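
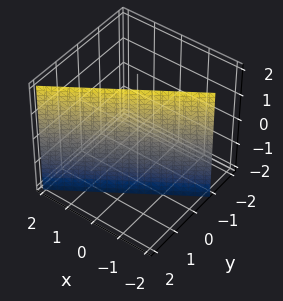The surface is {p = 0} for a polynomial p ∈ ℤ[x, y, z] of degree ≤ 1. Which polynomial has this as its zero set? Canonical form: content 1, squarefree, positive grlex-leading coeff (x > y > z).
1. deg p = 1. Every cross-section is a straight line — this is a plane.
2. Reading off the gridlines: no z-intercept at any integer in the box; it crosses the x-axis at the gridline x = -1.
3. Assembling these constraints gives the stated polynomial.

2*x - 3*y + 2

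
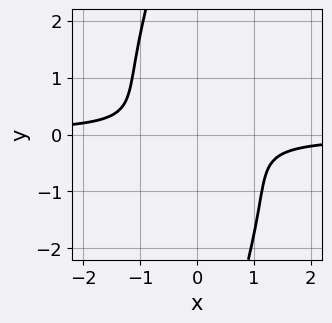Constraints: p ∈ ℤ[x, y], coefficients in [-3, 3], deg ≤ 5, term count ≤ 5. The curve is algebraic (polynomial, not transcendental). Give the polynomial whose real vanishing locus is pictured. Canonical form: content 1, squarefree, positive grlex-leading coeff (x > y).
3*x^3*y + x*y^3 + x^2 - 2*x*y + 2*y^2

First, the degree is 4 — a generic line meets the curve in up to 4 points.
Finally, the integer polynomial consistent with all of this is the stated p.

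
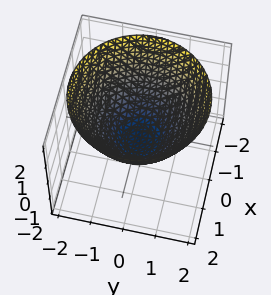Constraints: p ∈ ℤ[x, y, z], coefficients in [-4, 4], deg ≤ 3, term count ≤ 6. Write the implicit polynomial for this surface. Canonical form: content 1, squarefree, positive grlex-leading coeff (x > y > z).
2*x^2 + 2*y^2 - 3*z - 2

Degree: the shape is more complex than any degree-1 surface, so deg p = 2.
By symmetry, every cross-section ⟂ z is a circle, so x, y appear only via x² + y².
Observable constraints: the y-axis gridline crossings are at y ∈ {-1, 1}; a circular section at z = 0 has radius exactly 1; among the integer gridlines, it crosses the x-axis at x ∈ {-1, 1}.
Assembling these constraints gives the stated polynomial.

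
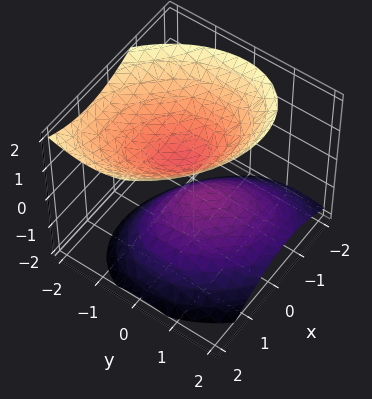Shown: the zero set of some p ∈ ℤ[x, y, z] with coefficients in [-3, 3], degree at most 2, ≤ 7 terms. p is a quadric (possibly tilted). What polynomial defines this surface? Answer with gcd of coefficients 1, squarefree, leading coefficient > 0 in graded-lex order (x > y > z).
3*x^2 + 2*x*y + 3*y^2 + 2*y*z - 3*z^2 + 1

The picture has 2 separate pieces. They look like related sheets of one shape, so recover p as a whole.
deg p = 2. The shape is more complex than any degree-1 surface.
Observable constraints: it misses every integer gridline on the y-axis; no x-intercept at any integer in the box.
Together with the visible shape, these determine p as stated.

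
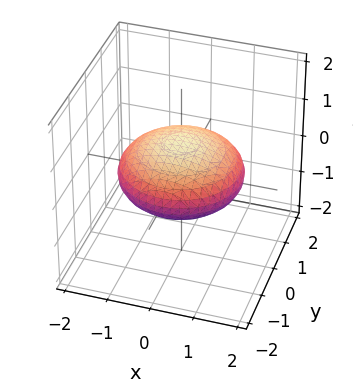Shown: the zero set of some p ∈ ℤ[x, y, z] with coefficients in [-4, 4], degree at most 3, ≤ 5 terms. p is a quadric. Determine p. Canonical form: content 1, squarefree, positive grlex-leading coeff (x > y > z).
deg p = 2.
Symmetries: the z ↦ −z reflection is a symmetry, so z appears only in even powers; the surface is invariant under rotation about z: p = q(x² + y², z).
Observable constraints: a circular section at z = 0 has radius between 1 and 2.
These observations pin down the coefficients.

x^2 + y^2 + 3*z^2 - 2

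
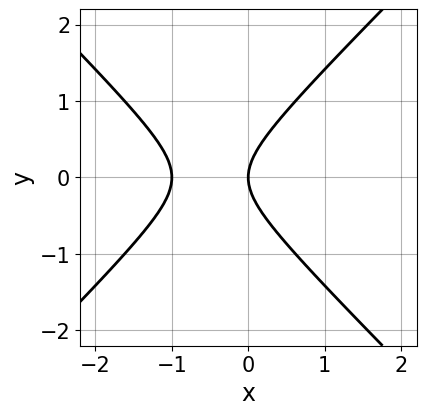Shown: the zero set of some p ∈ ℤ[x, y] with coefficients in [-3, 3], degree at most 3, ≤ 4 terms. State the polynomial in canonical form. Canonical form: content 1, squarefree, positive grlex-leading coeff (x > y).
1. Degree: no degree-1 curve has this shape, so deg p = 2.
2. Symmetries: the y ↦ −y reflection is a symmetry, so y appears only in even powers.
3. Reading off the gridlines: among the integer gridlines, it crosses the x-axis at x ∈ {-1, 0}; it meets the y-axis at y = 0 (among the integer gridlines).
4. These observations pin down the coefficients.

x^2 - y^2 + x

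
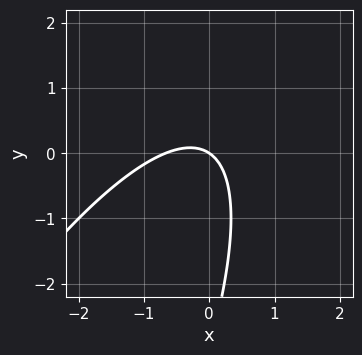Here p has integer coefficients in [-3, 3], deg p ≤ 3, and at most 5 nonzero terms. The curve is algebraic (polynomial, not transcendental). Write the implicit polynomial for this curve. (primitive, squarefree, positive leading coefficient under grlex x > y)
3*x^2 - 3*x*y + y^2 + 2*x + 3*y

(a) Degree: no degree-1 curve has this shape, so deg p = 2.
(b) From the axis intercepts and sections: it crosses the x-axis at the gridline x = 0; it meets the y-axis at y = 0 (among the integer gridlines).
(c) Fitting integer coefficients to these (and the overall shape) gives p.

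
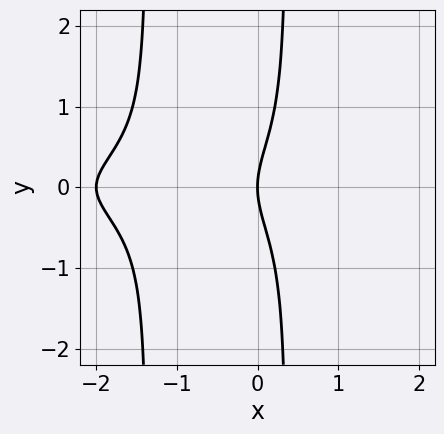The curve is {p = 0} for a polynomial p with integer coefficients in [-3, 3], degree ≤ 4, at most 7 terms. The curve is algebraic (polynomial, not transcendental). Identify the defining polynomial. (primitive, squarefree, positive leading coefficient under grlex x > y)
2*x^2*y^2 + 2*x*y^2 + x^2 - y^2 + 2*x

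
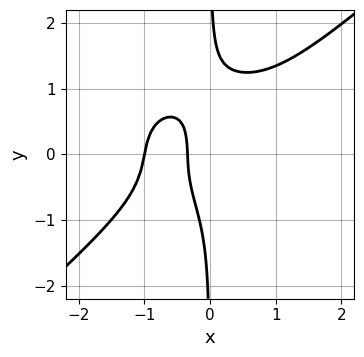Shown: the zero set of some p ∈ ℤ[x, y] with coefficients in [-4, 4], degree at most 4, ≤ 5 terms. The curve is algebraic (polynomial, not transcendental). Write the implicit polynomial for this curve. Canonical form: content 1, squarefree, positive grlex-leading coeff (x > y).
deg p = 4.
Against the integer gridlines: it meets the x-axis at x = -1 (among the integer gridlines); the curve avoids every integer y-axis point in the box.
Assembling these constraints gives the stated polynomial.

2*x^4 - 3*x*y^3 + x^2*y + 3*x + 1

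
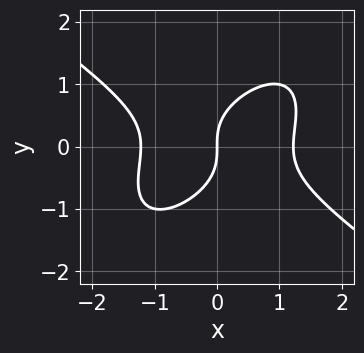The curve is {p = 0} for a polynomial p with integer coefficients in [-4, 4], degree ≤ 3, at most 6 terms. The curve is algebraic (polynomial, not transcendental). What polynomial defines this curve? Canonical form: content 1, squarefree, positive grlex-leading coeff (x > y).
(a) Degree: no degree-2 curve has this shape, so deg p = 3.
(b) From the axis intercepts and sections: it crosses the x-axis at the gridline x = 0; one y-axis crossing is at y = 0.
(c) Putting this together gives p.

2*x^3 - 2*x*y^2 + 3*y^3 - 3*x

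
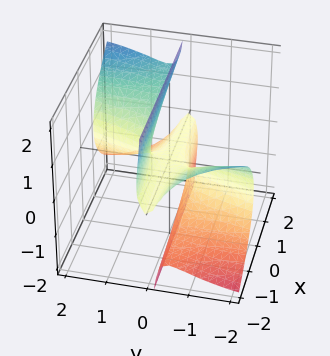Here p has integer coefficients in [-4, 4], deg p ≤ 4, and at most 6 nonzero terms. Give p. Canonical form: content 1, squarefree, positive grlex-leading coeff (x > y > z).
1. deg p = 3.
2. Against the integer gridlines: it crosses the z-axis at the gridline z = 0; one y-axis crossing is at y = 0.
3. Solving for integer coefficients yields p as stated.

3*x*y^2 - y^3 - 3*y*z^2 + z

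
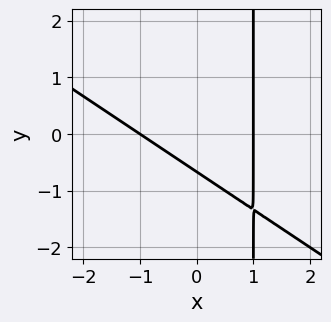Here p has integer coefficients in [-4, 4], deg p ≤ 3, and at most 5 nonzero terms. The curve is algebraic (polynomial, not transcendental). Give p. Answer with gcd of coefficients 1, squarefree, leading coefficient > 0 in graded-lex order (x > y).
2*x^2 + 3*x*y - 3*y - 2

(a) The degree is 2 — the shape is more complex than any degree-1 curve.
(b) Checking where it meets the axes: the x-axis gridline crossings are at x ∈ {-1, 1}.
(c) Putting this together gives p.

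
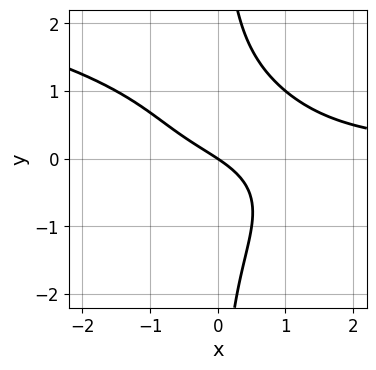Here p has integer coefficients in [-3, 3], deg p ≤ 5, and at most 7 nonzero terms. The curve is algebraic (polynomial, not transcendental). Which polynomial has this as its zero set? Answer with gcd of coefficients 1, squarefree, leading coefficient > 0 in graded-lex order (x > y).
2*x*y^3 + 2*x^2*y + x*y - 2*x - 3*y

First, the degree is 4 — a generic line meets the curve in up to 4 points.
Then, from the axis intercepts and sections: one x-axis crossing is at x = 0; one y-axis crossing is at y = 0.
Finally, putting this together gives p.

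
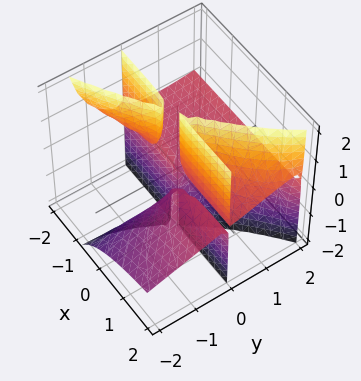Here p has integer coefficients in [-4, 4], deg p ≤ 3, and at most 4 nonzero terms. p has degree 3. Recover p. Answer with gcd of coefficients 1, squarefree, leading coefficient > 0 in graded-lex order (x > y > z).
The picture has 2 separate pieces. Treating them together as one polynomial.
deg p = 3. A generic line meets the surface in up to 3 points.
Reading off the gridlines: the visible z-axis segment lies entirely on the surface; every point of the x-axis in the box is on the surface; one y-axis crossing is at y = 2.
These observations pin down the coefficients.

3*x*y*z + y^3 - 3*y^2*z - 2*y^2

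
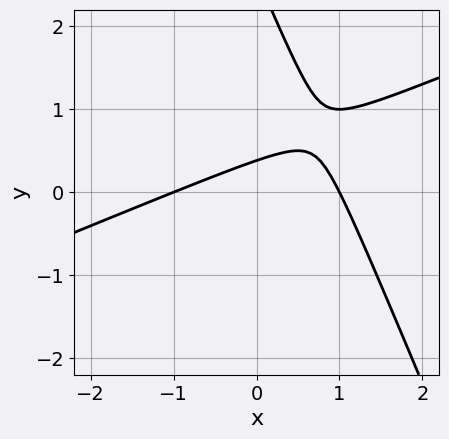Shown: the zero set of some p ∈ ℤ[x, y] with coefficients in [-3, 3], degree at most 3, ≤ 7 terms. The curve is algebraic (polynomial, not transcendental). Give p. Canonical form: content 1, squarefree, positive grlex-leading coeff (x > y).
x^2 - 2*x*y - y^2 + 3*y - 1

First, deg p = 2.
Next, checking where it meets the axes: the x-axis gridline crossings are at x ∈ {-1, 1}.
Finally, these observations pin down the coefficients.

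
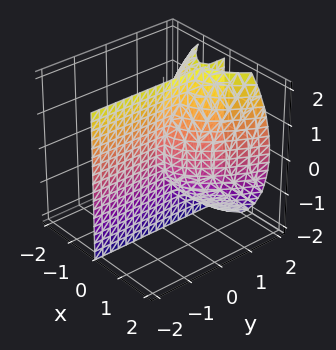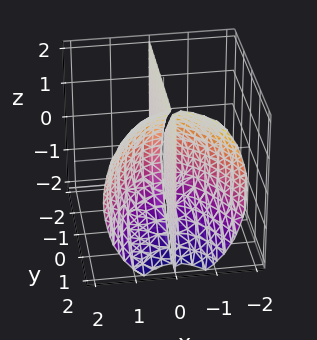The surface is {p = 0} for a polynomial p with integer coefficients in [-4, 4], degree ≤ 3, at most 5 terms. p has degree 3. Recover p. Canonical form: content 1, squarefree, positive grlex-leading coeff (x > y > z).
2*x^3 + x*z^2 - 3*x*y

There are 2 components. They look like related sheets of one shape, so recover p as a whole.
The degree is 3 — the shape is more complex than any degree-2 surface.
From the visible intercepts: every point of the z-axis in the box is on the surface; it crosses the x-axis at the gridline x = 0; every point of the y-axis in the box is on the surface.
Solving for integer coefficients yields p as stated.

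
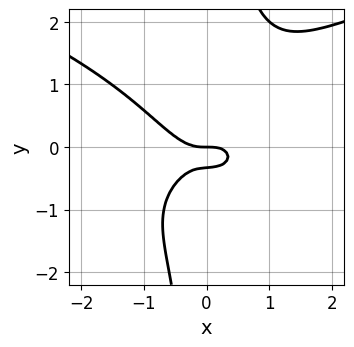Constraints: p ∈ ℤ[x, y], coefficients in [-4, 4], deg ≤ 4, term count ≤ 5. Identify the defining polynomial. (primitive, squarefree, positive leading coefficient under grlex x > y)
2*x*y^3 - 2*x^3 - 3*y^2 - y

1. deg p = 4.
2. From the visible intercepts: one y-axis crossing is at y = 0; it meets the x-axis at x = 0 (among the integer gridlines).
3. Assembling these constraints gives the stated polynomial.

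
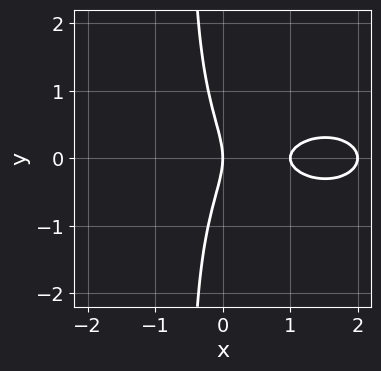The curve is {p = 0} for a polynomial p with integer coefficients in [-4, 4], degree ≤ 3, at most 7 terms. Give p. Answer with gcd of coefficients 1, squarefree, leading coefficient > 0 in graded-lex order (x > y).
x^3 + 2*x*y^2 - 3*x^2 + y^2 + 2*x

1. Degree: the shape is more complex than any degree-2 curve, so deg p = 3.
2. Symmetries: mirror symmetry y ↦ −y ⇒ only even powers of y.
3. Observable constraints: it meets the y-axis at y = 0 (among the integer gridlines); the x-axis gridline crossings are at x ∈ {0, 1, 2}.
4. Fitting integer coefficients to these (and the overall shape) gives p.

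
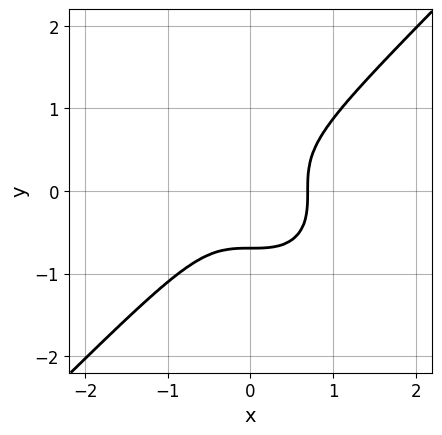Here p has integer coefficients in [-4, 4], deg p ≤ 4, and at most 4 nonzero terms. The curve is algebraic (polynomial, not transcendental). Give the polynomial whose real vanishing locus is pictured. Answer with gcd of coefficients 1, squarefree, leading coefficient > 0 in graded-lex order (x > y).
First, the degree is 3 — a generic line meets the curve in up to 3 points.
Finally, the integer polynomial consistent with all of this is the stated p.

3*x^3 - 3*y^3 - 1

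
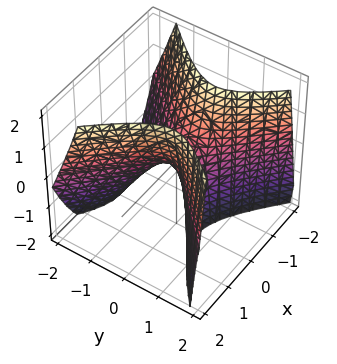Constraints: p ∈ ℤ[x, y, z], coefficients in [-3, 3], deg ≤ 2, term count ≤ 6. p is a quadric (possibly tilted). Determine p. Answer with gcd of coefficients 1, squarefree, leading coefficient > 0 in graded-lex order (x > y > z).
(a) Degree: the shape is more complex than any degree-1 surface, so deg p = 2.
(b) Checking where it meets the axes: it meets the y-axis at y = 0 (among the integer gridlines); it crosses the z-axis at the gridline z = 0.
(c) Matching integer coefficients to the picture gives p.

2*x^2 - 2*y^2 + y*z - z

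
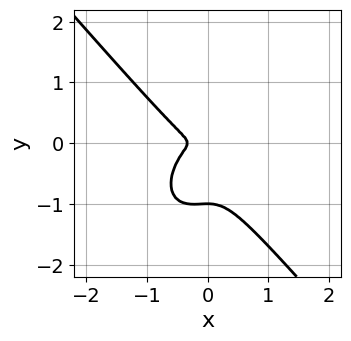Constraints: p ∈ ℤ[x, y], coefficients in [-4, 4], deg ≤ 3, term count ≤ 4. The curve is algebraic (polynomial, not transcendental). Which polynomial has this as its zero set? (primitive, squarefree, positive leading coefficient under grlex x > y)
(a) Degree: a generic line meets the curve in up to 3 points, so deg p = 3.
(b) Observable constraints: it meets the y-axis at y = -1 (among the integer gridlines).
(c) Assembling these constraints gives the stated polynomial.

3*x^3 + 2*y^3 + x^2 + 2*y^2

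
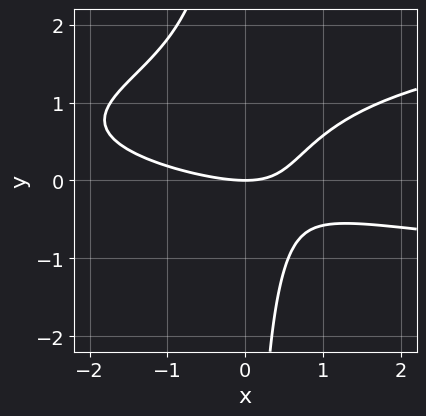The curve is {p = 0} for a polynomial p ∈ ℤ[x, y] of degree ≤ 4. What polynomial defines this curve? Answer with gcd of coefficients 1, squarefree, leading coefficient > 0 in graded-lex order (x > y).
3*x*y^2 - x^2 - 3*x*y + 3*y

First, degree: the shape is more complex than any degree-2 curve, so deg p = 3.
Then, checking where it meets the axes: it meets the y-axis at y = 0 (among the integer gridlines); it meets the x-axis at x = 0 (among the integer gridlines).
Finally, solving for integer coefficients yields p as stated.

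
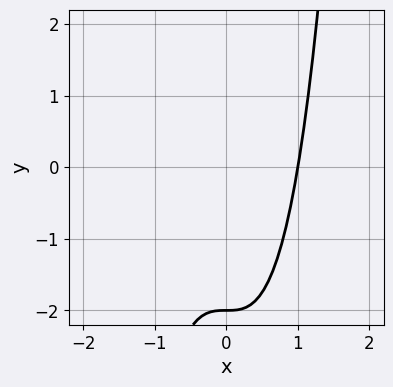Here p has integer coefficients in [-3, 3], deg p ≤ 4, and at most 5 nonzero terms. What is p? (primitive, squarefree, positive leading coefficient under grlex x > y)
2*x^3 - y - 2

First, degree: no degree-2 curve has this shape, so deg p = 3.
Next, from the axis intercepts and sections: it meets the y-axis at y = -2 (among the integer gridlines); one x-axis crossing is at x = 1.
Finally, assembling these constraints gives the stated polynomial.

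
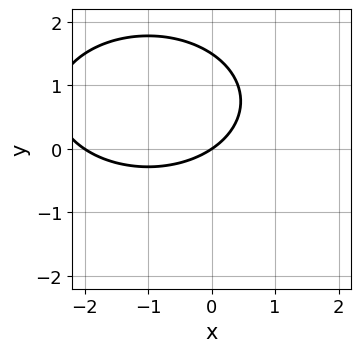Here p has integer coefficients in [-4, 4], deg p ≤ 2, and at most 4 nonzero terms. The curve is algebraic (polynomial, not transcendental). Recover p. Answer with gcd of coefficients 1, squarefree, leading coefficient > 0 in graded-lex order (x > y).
1. deg p = 2.
2. Checking where it meets the axes: the x-axis gridline crossings are at x ∈ {-2, 0}; one y-axis crossing is at y = 0.
3. Putting this together gives p.

x^2 + 2*y^2 + 2*x - 3*y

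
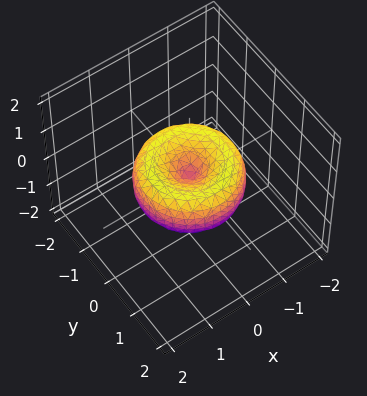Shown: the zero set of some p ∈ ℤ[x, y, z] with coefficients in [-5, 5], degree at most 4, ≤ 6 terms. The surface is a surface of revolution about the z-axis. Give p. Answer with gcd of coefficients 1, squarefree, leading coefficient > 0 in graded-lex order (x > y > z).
1. Degree: a generic line meets the surface in up to 4 points, so deg p = 4.
2. By symmetry, the surface is invariant under rotation about z: p = q(x² + y², z).
3. From the visible intercepts: it crosses the z-axis at the gridline z = 0; a circular section at z = 0 has radius between 1 and 2; it meets the x-axis at x = 0 (among the integer gridlines).
4. These observations pin down the coefficients.

2*x^4 + 4*x^2*y^2 + 2*y^4 - 3*x^2 - 3*y^2 + 3*z^2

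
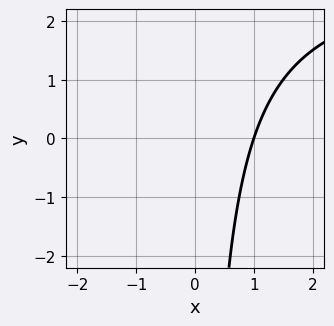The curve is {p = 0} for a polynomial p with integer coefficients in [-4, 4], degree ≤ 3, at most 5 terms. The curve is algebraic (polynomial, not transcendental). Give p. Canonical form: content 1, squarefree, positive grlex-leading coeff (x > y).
x*y - 3*x + 3

deg p = 2.
Against the integer gridlines: it meets the x-axis at x = 1 (among the integer gridlines); the curve avoids every integer y-axis point in the box.
Putting this together gives p.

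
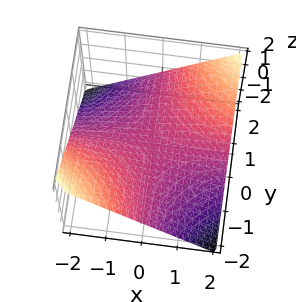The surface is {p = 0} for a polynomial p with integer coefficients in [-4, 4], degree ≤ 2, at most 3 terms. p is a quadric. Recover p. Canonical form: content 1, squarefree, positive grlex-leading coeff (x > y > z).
x*y - 2*z

(a) deg p = 2.
(b) Reading off the gridlines: every point of the x-axis in the box is on the surface; the visible y-axis segment lies entirely on the surface; one z-axis crossing is at z = 0.
(c) The integer polynomial consistent with all of this is the stated p.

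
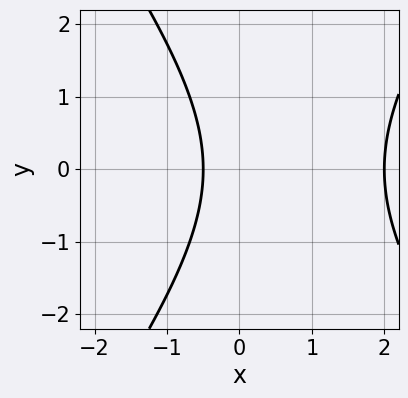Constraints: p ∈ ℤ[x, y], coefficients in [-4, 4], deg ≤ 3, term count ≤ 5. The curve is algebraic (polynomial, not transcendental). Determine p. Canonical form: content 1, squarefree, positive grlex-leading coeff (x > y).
2*x^2 - y^2 - 3*x - 2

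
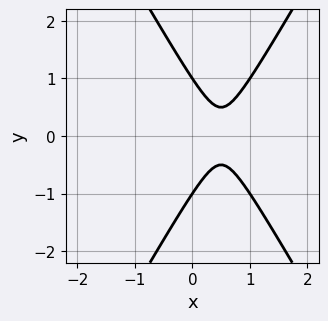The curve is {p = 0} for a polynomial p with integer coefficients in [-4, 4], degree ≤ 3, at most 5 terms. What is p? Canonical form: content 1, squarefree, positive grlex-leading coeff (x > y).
First, deg p = 2.
Next, symmetries: the y ↦ −y reflection is a symmetry, so y appears only in even powers.
Next, from the visible intercepts: the y-axis gridline crossings are at y ∈ {-1, 1}; no x-intercept at any integer in the box.
Finally, these observations pin down the coefficients.

3*x^2 - y^2 - 3*x + 1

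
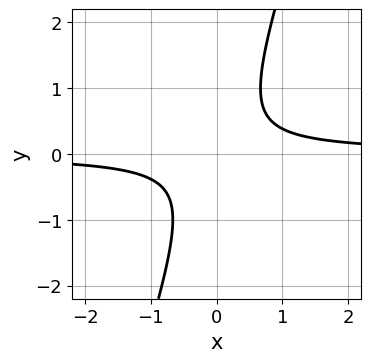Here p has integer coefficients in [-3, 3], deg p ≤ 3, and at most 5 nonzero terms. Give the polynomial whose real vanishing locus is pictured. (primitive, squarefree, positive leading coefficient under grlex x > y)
3*x*y - y^2 - 1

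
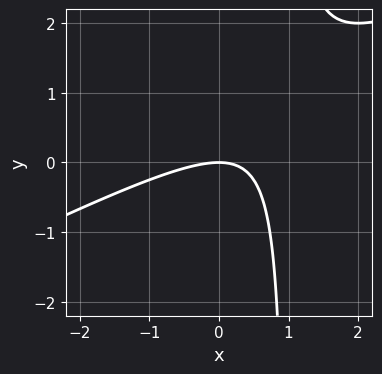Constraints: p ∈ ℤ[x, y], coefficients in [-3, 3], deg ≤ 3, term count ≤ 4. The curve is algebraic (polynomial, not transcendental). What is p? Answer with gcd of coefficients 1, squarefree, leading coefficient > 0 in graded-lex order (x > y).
Degree: a generic line meets the curve in up to 2 points, so deg p = 2.
Against the integer gridlines: one y-axis crossing is at y = 0; it crosses the x-axis at the gridline x = 0.
Assembling these constraints gives the stated polynomial.

x^2 - 2*x*y + 2*y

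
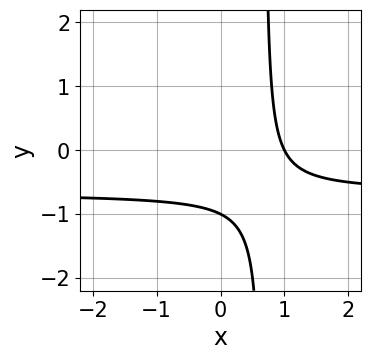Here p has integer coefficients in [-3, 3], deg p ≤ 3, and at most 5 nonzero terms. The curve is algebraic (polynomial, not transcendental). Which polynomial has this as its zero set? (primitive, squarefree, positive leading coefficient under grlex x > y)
3*x*y + 2*x - 2*y - 2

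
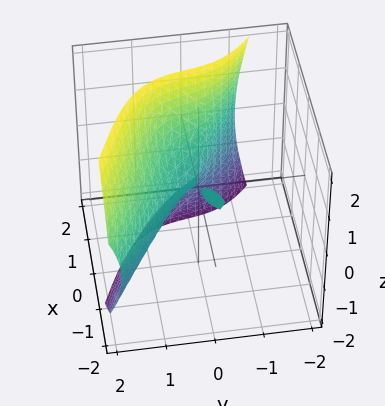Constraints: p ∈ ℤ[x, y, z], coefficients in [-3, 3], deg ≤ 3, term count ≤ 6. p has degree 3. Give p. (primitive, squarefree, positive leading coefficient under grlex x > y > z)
First, the picture has 2 separate pieces. Treating them together as one polynomial.
Next, the degree is 3 — the shape is more complex than any degree-2 surface.
Then, against the integer gridlines: it crosses the x-axis at the gridline x = 0; one z-axis crossing is at z = 0; it meets the y-axis at y = 0 (among the integer gridlines).
Finally, the integer polynomial consistent with all of this is the stated p.

x^3 + 2*x*z^2 + 3*y^3 + 2*x*y - 3*z^2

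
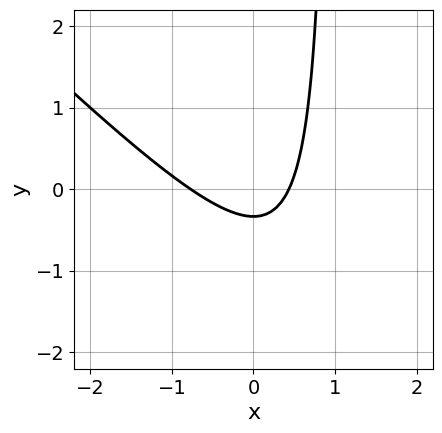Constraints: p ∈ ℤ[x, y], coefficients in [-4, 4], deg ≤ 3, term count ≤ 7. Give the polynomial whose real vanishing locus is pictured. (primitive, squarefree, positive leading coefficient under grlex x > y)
First, deg p = 2.
Finally, matching integer coefficients to the picture gives p.

3*x^2 + 3*x*y + x - 3*y - 1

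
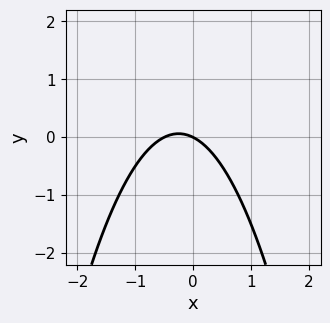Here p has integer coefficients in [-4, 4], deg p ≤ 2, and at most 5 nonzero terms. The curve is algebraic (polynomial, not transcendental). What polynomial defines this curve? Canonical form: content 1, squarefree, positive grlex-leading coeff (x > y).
2*x^2 + x + 2*y

(a) The degree is 2 — a generic line meets the curve in up to 2 points.
(b) From the visible intercepts: it meets the y-axis at y = 0 (among the integer gridlines); it meets the x-axis at x = 0 (among the integer gridlines).
(c) Together with the visible shape, these determine p as stated.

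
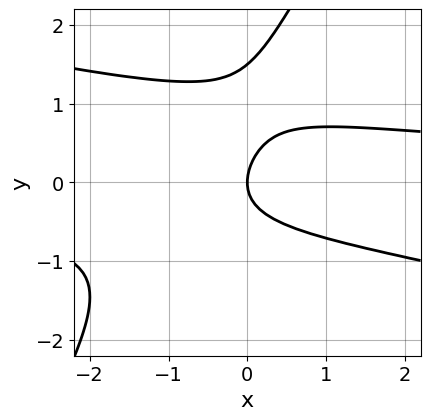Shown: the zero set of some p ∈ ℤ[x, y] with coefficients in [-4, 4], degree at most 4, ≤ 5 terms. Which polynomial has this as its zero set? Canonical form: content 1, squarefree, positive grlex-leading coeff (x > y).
1. The degree is 3 — the shape is more complex than any degree-2 curve.
2. Reading off the gridlines: it crosses the x-axis at the gridline x = 0; it meets the y-axis at y = 0 (among the integer gridlines).
3. Together with the visible shape, these determine p as stated.

x^2*y + 3*x*y^2 - 2*y^3 + 3*y^2 - 3*x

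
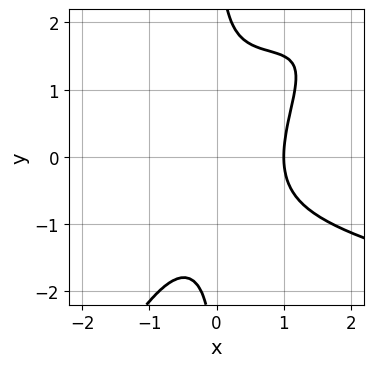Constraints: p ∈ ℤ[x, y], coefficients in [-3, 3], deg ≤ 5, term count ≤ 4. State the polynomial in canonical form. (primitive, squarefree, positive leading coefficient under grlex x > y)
1. Degree: a generic line meets the curve in up to 4 points, so deg p = 4.
2. Checking where it meets the axes: the curve avoids every integer y-axis point in the box; it crosses the x-axis at the gridline x = 1.
3. Solving for integer coefficients yields p as stated.

3*x^2*y^2 - 2*x*y^3 - 3*x^3 + 3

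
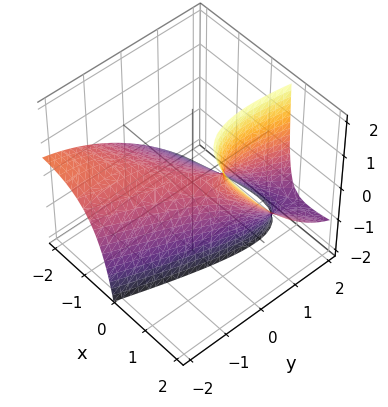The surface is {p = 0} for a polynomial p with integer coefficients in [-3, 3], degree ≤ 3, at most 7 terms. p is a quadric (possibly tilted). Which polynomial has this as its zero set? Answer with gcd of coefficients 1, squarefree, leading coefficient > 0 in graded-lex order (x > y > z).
1. Degree: the shape is more complex than any degree-1 surface, so deg p = 2.
2. Checking where it meets the axes: it crosses the z-axis at the gridline z = 0; one y-axis crossing is at y = 0; it meets the x-axis at x = 0 (among the integer gridlines).
3. Together with the visible shape, these determine p as stated.

x^2 - 3*x*y - 3*x*z + y^2 + 2*z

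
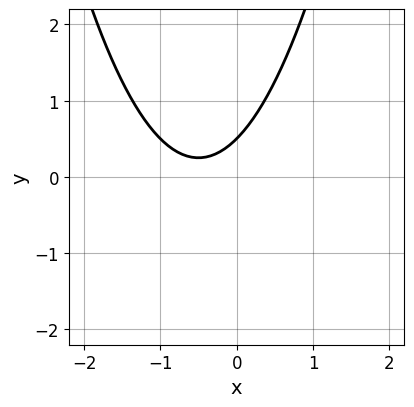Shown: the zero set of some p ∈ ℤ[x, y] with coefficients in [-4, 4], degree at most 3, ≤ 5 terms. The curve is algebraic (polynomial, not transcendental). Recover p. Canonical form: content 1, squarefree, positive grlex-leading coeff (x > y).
(a) deg p = 2.
(b) From the visible intercepts: no x-intercept at any integer in the box.
(c) Putting this together gives p.

2*x^2 + 2*x - 2*y + 1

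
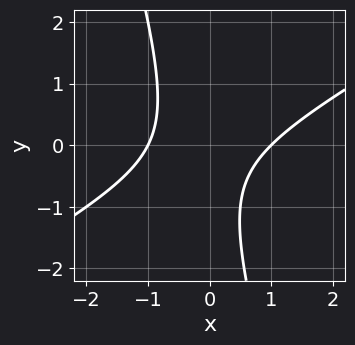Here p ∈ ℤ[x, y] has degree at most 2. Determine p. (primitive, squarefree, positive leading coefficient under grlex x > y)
2*x^2 - 3*x*y - y^2 - y - 2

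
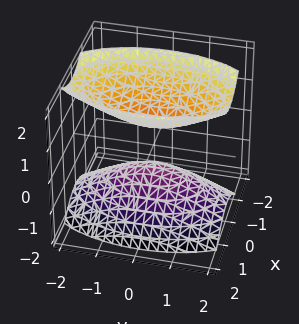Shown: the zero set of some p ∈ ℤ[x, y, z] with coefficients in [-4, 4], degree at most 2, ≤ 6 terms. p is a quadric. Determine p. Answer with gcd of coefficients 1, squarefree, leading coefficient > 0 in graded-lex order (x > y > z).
The picture has 2 separate pieces. They look like related sheets of one shape, so recover p as a whole.
deg p = 2. Two sheets facing apart; a quadric.
Symmetries: mirror symmetry z ↦ −z ⇒ only even powers of z; mirror symmetry y ↦ −y ⇒ only even powers of y; mirror symmetry x ↦ −x ⇒ only even powers of x.
From the axis intercepts and sections: the surface avoids every integer x-axis point in the box; no y-intercept at any integer in the box.
Solving for integer coefficients yields p as stated.

3*x^2 + y^2 - 2*z^2 + 1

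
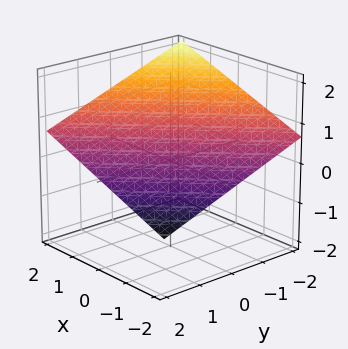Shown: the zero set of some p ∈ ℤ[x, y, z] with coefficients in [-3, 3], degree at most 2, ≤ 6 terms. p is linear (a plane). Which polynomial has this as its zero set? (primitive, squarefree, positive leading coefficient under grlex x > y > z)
x - y - 3*z + 2

deg p = 1.
Observable constraints: it crosses the x-axis at the gridline x = -2; it meets the y-axis at y = 2 (among the integer gridlines).
Together with the visible shape, these determine p as stated.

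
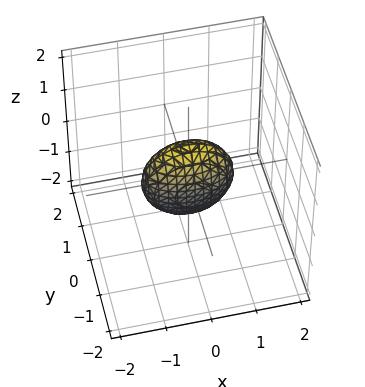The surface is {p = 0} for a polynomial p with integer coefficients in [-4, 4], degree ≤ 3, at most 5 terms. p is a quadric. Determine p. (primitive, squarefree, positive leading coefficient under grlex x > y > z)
x^2 + 3*y^2 + z^2 - 1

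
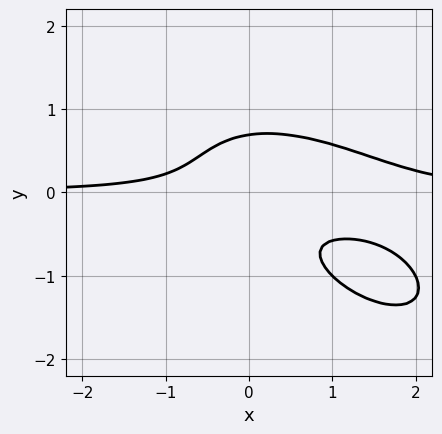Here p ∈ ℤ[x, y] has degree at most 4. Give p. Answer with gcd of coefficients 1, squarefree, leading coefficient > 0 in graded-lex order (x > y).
2*x^2*y + 3*x*y^2 + 3*y^3 - 3*x*y - 1

(a) The degree is 3 — a generic line meets the curve in up to 3 points.
(b) From the visible intercepts: no x-intercept at any integer in the box.
(c) Solving for integer coefficients yields p as stated.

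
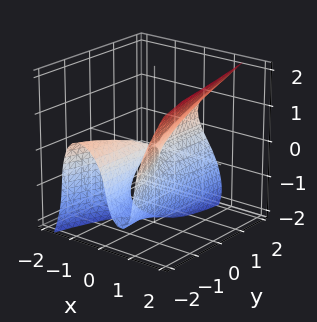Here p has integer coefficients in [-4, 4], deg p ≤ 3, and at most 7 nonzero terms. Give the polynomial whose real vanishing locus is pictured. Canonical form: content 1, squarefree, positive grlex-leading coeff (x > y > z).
3*x^3 - z^3 + 2*x*y + y*z - 2*z^2

1. The degree is 3 — no degree-2 surface has this shape.
2. Observable constraints: it meets the x-axis at x = 0 (among the integer gridlines); every point of the y-axis in the box is on the surface; among the integer gridlines, it crosses the z-axis at z ∈ {-2, 0}.
3. Fitting integer coefficients to these (and the overall shape) gives p.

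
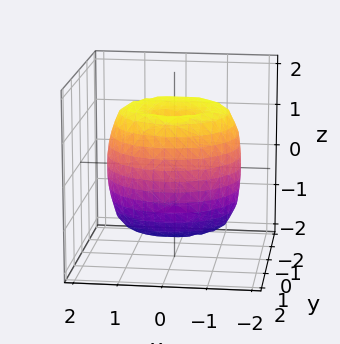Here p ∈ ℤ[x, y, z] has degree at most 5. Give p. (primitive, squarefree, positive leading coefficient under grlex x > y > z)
x^4 + 2*x^2*y^2 + y^4 - 2*x^2 - 2*y^2 + z^2 - 1

The degree is 4 — a generic line meets the surface in up to 4 points.
By symmetry, every cross-section ⟂ z is a circle, so x, y appear only via x² + y².
Against the integer gridlines: a circular section at z = 1 has radius between 1 and 2; among the integer gridlines, it crosses the z-axis at z ∈ {-1, 1}.
The integer polynomial consistent with all of this is the stated p.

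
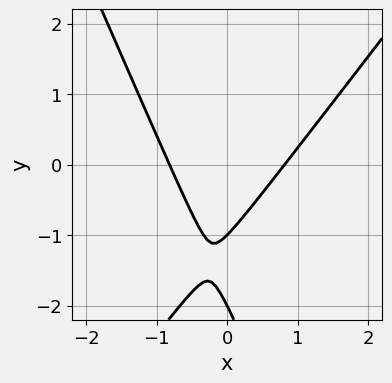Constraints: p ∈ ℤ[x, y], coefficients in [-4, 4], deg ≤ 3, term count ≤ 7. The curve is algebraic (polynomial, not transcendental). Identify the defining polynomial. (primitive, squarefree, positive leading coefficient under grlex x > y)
3*x^2 - x*y - y^2 - 3*y - 2

deg p = 2. The shape is more complex than any degree-1 curve.
Reading off the gridlines: among the integer gridlines, it crosses the y-axis at y ∈ {-2, -1}.
Fitting integer coefficients to these (and the overall shape) gives p.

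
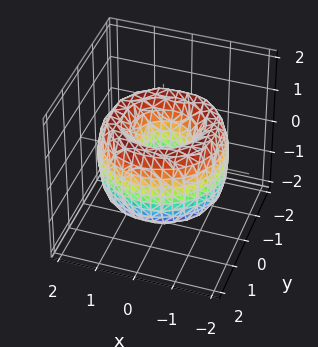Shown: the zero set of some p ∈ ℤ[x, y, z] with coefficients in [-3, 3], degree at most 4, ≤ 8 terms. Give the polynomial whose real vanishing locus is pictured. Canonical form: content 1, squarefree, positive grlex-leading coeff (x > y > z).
x^4 + 2*x^2*y^2 + y^4 - 3*x^2 - 3*y^2 + z^2 + 1

First, the degree is 4 — a generic line meets the surface in up to 4 points.
Then, symmetry: the surface is invariant under rotation about z: p = q(x² + y², z).
Next, against the integer gridlines: a circular section at z = 1 has radius exactly 1; it misses every integer gridline on the z-axis.
Finally, fitting integer coefficients to these (and the overall shape) gives p.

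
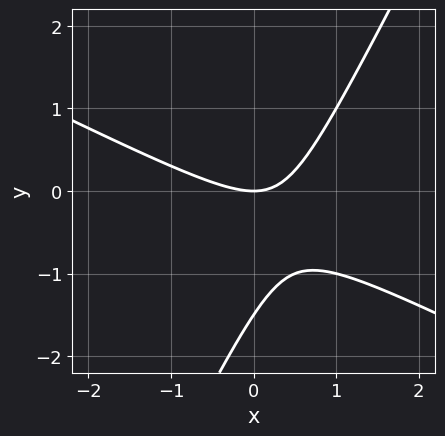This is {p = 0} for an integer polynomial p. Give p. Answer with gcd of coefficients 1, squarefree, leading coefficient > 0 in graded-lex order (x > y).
(a) Degree: no degree-1 curve has this shape, so deg p = 2.
(b) Against the integer gridlines: it meets the x-axis at x = 0 (among the integer gridlines); it meets the y-axis at y = 0 (among the integer gridlines).
(c) The integer polynomial consistent with all of this is the stated p.

2*x^2 + 3*x*y - 2*y^2 - 3*y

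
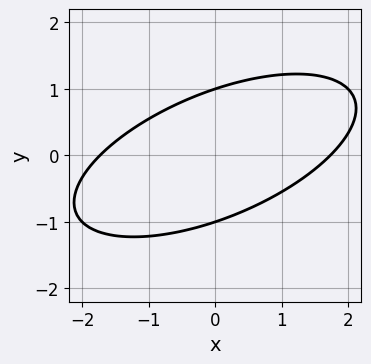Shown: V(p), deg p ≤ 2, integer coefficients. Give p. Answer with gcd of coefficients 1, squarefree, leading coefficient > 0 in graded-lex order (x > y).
x^2 - 2*x*y + 3*y^2 - 3

(a) Degree: no degree-1 curve has this shape, so deg p = 2.
(b) From the visible intercepts: among the integer gridlines, it crosses the y-axis at y ∈ {-1, 1}.
(c) Fitting integer coefficients to these (and the overall shape) gives p.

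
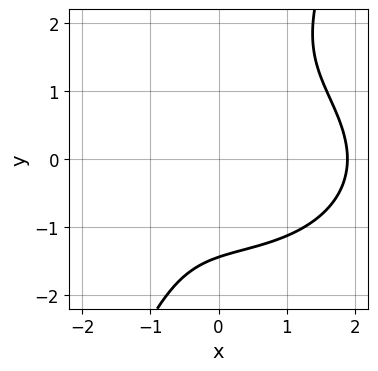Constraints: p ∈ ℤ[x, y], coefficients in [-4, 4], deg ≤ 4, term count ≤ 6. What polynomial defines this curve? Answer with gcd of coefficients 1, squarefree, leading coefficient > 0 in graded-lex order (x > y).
1. The degree is 3 — no degree-2 curve has this shape.
2. The integer polynomial consistent with all of this is the stated p.

x^3 + 2*x*y^2 - y^3 - 2*x - 3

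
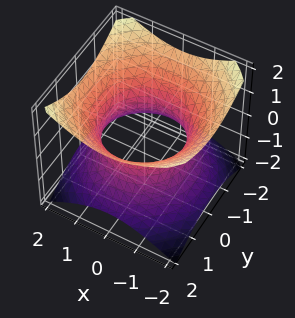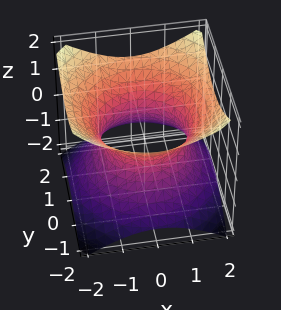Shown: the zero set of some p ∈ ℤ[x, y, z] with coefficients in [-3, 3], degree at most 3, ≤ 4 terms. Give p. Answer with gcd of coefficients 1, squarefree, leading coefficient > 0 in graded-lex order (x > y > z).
First, the degree is 2 — one connected sheet with a waist; a quadric.
Then, symmetries: every cross-section ⟂ z is a circle, so x, y appear only via x² + y²; the z ↦ −z reflection is a symmetry, so z appears only in even powers.
Then, against the integer gridlines: the surface avoids every integer z-axis point in the box; a circular section at z = 1 has radius between 1 and 2.
Finally, fitting integer coefficients to these (and the overall shape) gives p.

2*x^2 + 2*y^2 - 3*z^2 - 3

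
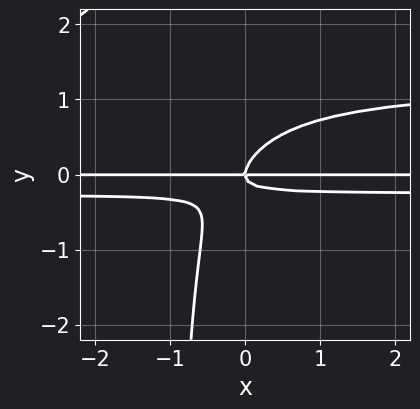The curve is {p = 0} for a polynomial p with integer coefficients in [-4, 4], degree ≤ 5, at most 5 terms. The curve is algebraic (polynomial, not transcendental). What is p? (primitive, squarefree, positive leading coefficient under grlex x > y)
First, deg p = 4. A generic line meets the curve in up to 4 points.
Then, against the integer gridlines: it meets the y-axis at y = 0 (among the integer gridlines); the visible x-axis segment lies entirely on the curve.
Finally, putting this together gives p.

3*x*y^3 - 3*x*y^2 + 3*y^3 - x*y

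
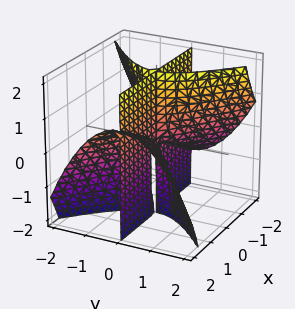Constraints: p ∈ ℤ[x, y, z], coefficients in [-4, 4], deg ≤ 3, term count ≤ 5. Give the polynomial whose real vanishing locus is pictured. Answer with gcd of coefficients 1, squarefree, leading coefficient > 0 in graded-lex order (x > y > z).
x^2*y - 2*x*y*z - 2*y^3

First, degree: the shape is more complex than any degree-2 surface, so deg p = 3.
Next, observable constraints: it crosses the y-axis at the gridline y = 0; the visible z-axis segment lies entirely on the surface.
Finally, solving for integer coefficients yields p as stated. Check: (-2, 0, 0) on the x-axis lies on the surface, and p(-2, 0, 0) = 0. ✓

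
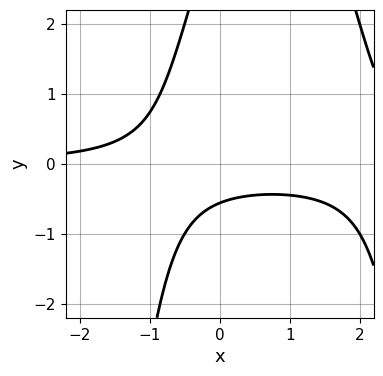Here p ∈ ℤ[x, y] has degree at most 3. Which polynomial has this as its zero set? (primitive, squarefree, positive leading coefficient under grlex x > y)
2*x^2*y - 3*x*y + y^2 - 3*y - 2

(a) Degree: a generic line meets the curve in up to 3 points, so deg p = 3.
(b) Against the integer gridlines: the curve avoids every integer x-axis point in the box.
(c) The integer polynomial consistent with all of this is the stated p.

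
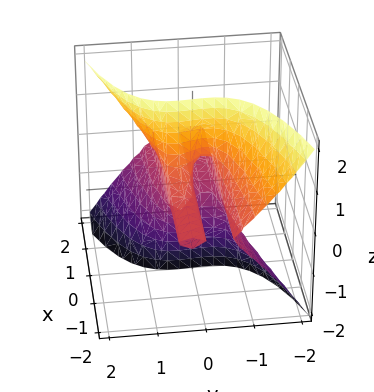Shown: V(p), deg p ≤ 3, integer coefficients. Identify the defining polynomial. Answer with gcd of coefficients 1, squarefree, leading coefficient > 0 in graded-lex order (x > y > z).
First, degree: the shape is more complex than any degree-2 surface, so deg p = 3.
Then, against the integer gridlines: the visible z-axis segment lies entirely on the surface; every point of the x-axis in the box is on the surface; it crosses the y-axis at the gridline y = 0.
Finally, putting this together gives p.

3*x*z^2 - 3*y^3 + y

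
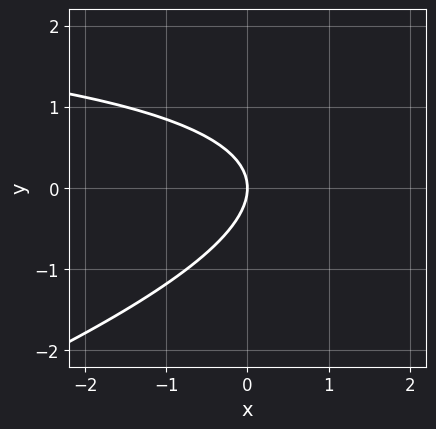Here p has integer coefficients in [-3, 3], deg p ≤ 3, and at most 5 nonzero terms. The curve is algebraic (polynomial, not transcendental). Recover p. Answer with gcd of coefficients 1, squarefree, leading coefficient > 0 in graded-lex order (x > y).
First, degree: a generic line meets the curve in up to 2 points, so deg p = 2.
Then, checking where it meets the axes: it crosses the y-axis at the gridline y = 0; one x-axis crossing is at x = 0.
Finally, fitting integer coefficients to these (and the overall shape) gives p.

x*y - 3*y^2 - 3*x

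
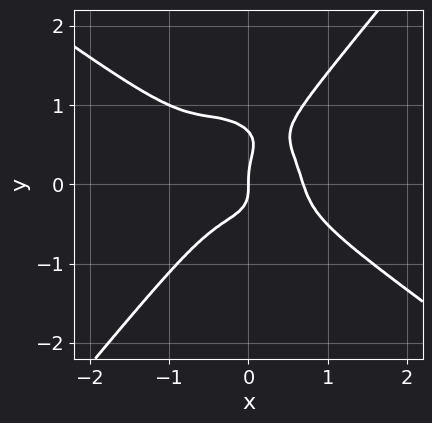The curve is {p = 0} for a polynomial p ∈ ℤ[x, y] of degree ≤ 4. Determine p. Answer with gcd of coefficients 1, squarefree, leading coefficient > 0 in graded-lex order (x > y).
(a) Degree: a generic line meets the curve in up to 4 points, so deg p = 4.
(b) From the axis intercepts and sections: it crosses the y-axis at the gridline y = 0; it meets the x-axis at x = 0 (among the integer gridlines).
(c) These observations pin down the coefficients.

3*x^4 + 3*x^3*y - 3*y^4 + 2*y^3 - x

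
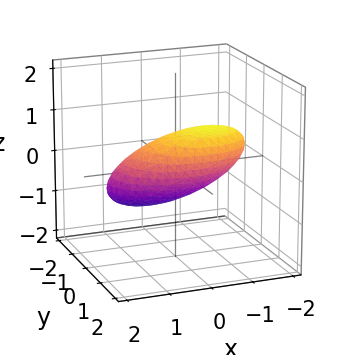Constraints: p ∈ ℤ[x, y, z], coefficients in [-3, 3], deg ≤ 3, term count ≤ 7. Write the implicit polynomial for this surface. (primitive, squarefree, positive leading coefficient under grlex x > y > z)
x^2 + x*z + 2*y^2 - 3*y*z + 3*z^2 - 2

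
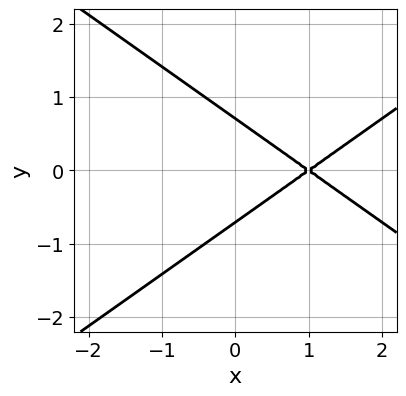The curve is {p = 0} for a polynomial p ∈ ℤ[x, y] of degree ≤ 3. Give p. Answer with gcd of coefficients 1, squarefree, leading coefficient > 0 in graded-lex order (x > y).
x^2 - 2*y^2 - 2*x + 1

(a) Degree: the shape is more complex than any degree-1 curve, so deg p = 2.
(b) Symmetries: mirror symmetry y ↦ −y ⇒ only even powers of y.
(c) From the axis intercepts and sections: it crosses the x-axis at the gridline x = 1.
(d) Fitting integer coefficients to these (and the overall shape) gives p.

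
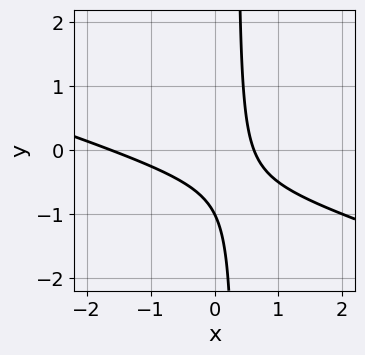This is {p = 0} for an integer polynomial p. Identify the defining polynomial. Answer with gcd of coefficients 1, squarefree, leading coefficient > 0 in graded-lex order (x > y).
deg p = 2.
From the axis intercepts and sections: it crosses the y-axis at the gridline y = -1.
Assembling these constraints gives the stated polynomial.

x^2 + 3*x*y + x - y - 1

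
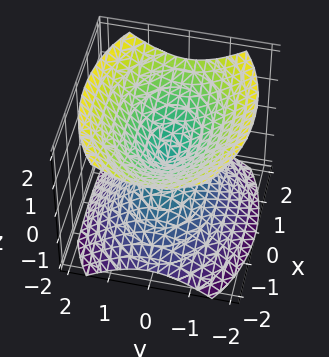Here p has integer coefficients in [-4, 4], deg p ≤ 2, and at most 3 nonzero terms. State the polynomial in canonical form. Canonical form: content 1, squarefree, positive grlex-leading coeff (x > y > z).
(a) There are 2 components. They look like related sheets of one shape, so recover p as a whole.
(b) deg p = 2. A double cone through the origin; a quadric.
(c) Symmetries: it's symmetric under y → −y, forcing even powers of y; mirror symmetry x ↦ −x ⇒ only even powers of x; the z ↦ −z reflection is a symmetry, so z appears only in even powers.
(d) Checking where it meets the axes: one y-axis crossing is at y = 0; one x-axis crossing is at x = 0; it meets the z-axis at z = 0 (among the integer gridlines).
(e) Assembling these constraints gives the stated polynomial.

x^2 + 2*y^2 - 2*z^2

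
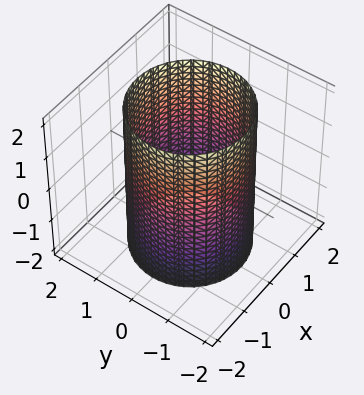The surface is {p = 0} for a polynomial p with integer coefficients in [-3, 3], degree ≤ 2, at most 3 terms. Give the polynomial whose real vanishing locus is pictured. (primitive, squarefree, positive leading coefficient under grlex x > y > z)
x^2 + y^2 - 2

1. Degree: a cylinder; a quadric, so deg p = 2.
2. Symmetries: mirror symmetry z ↦ −z ⇒ only even powers of z; the surface is invariant under rotation about z: p = q(x² + y², z).
3. Against the integer gridlines: a circular section at z = 0 has radius between 1 and 2; no z-intercept at any integer in the box.
4. Putting this together gives p.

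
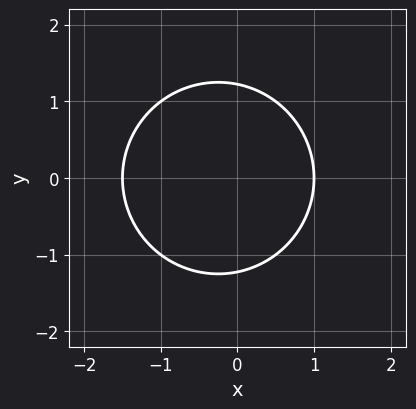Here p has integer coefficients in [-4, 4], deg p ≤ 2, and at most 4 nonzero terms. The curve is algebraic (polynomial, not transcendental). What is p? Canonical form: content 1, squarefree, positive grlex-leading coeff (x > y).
(a) The degree is 2 — no degree-1 curve has this shape.
(b) Symmetries: the y ↦ −y reflection is a symmetry, so y appears only in even powers.
(c) From the axis intercepts and sections: one x-axis crossing is at x = 1.
(d) Assembling these constraints gives the stated polynomial.

2*x^2 + 2*y^2 + x - 3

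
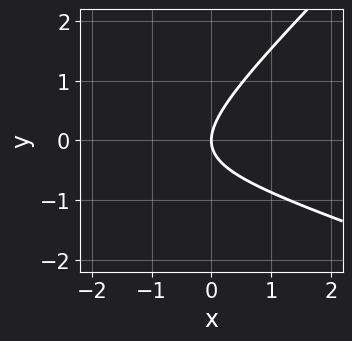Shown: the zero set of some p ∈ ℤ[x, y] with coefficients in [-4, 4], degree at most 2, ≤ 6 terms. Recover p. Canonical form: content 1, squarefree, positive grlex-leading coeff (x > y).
1. The degree is 2 — no degree-1 curve has this shape.
2. From the axis intercepts and sections: it meets the x-axis at x = 0 (among the integer gridlines); one y-axis crossing is at y = 0.
3. Fitting integer coefficients to these (and the overall shape) gives p.

x^2 + 2*x*y - 3*y^2 + 3*x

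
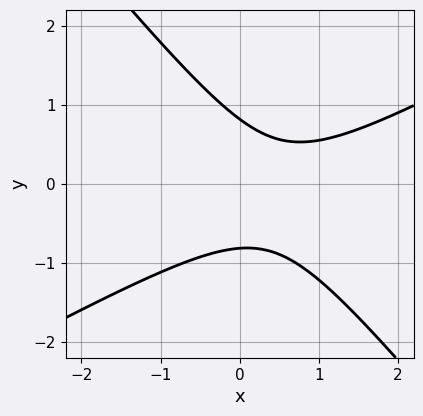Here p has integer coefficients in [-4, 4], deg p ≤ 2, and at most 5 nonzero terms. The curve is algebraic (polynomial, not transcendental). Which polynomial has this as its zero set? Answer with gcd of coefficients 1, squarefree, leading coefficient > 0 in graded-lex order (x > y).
1. Degree: a generic line meets the curve in up to 2 points, so deg p = 2.
2. Against the integer gridlines: the curve avoids every integer x-axis point in the box.
3. The integer polynomial consistent with all of this is the stated p.

2*x^2 - 2*x*y - 3*y^2 - 2*x + 2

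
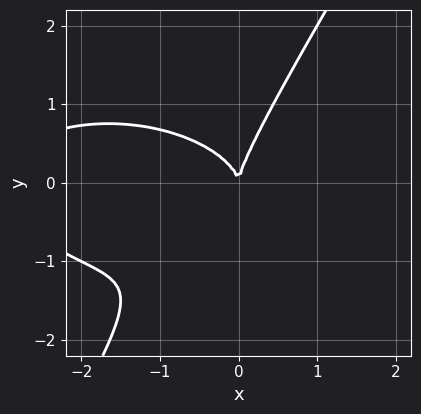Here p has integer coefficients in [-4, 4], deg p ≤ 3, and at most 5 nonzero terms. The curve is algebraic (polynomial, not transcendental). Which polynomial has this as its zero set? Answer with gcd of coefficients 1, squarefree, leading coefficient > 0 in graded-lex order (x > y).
x^3 + 3*x*y^2 - 2*y^3 + 3*x^2

(a) deg p = 3. A generic line meets the curve in up to 3 points.
(b) From the axis intercepts and sections: it crosses the x-axis at the gridline x = 0; it meets the y-axis at y = 0 (among the integer gridlines).
(c) These observations pin down the coefficients.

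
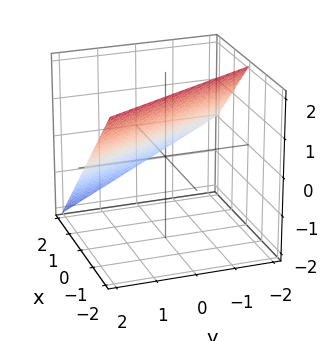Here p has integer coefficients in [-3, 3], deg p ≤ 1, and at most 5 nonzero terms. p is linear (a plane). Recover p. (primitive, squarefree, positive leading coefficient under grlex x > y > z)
(a) deg p = 1. The surface is flat (a plane).
(b) Checking where it meets the axes: it meets the y-axis at y = 2 (among the integer gridlines); it meets the z-axis at z = 1 (among the integer gridlines).
(c) Fitting integer coefficients to these (and the overall shape) gives p. Check: (1, 0, 0) on the x-axis lies on the surface, and p(1, 0, 0) = 0. ✓

2*x + y + 2*z - 2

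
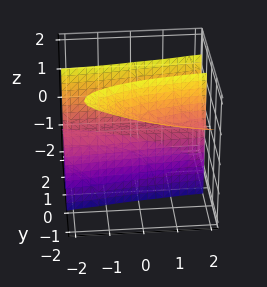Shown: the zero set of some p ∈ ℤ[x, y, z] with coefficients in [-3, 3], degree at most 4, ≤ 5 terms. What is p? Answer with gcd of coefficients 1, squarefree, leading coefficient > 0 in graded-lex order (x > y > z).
1. There are 3 components. Treating them together as one polynomial.
2. Degree: no degree-2 surface has this shape, so deg p = 3.
3. From the visible intercepts: every point of the x-axis in the box is on the surface; it meets the z-axis at z = 0 (among the integer gridlines); one y-axis crossing is at y = 0.
4. The integer polynomial consistent with all of this is the stated p.

x*y*z - 2*y^3 - 3*y^2*z + z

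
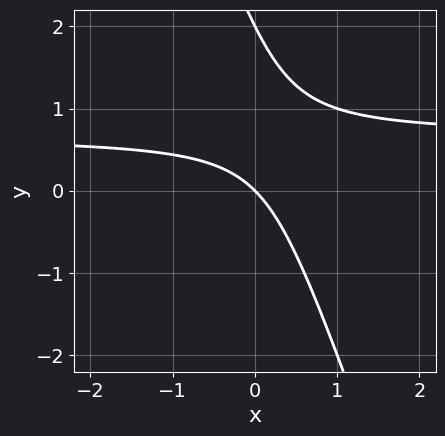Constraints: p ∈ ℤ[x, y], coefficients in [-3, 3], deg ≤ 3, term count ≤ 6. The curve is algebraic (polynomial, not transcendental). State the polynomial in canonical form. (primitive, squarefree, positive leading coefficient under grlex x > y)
(a) The degree is 2 — a generic line meets the curve in up to 2 points.
(b) Against the integer gridlines: among the integer gridlines, it crosses the y-axis at y ∈ {0, 2}; one x-axis crossing is at x = 0.
(c) The integer polynomial consistent with all of this is the stated p.

3*x*y + y^2 - 2*x - 2*y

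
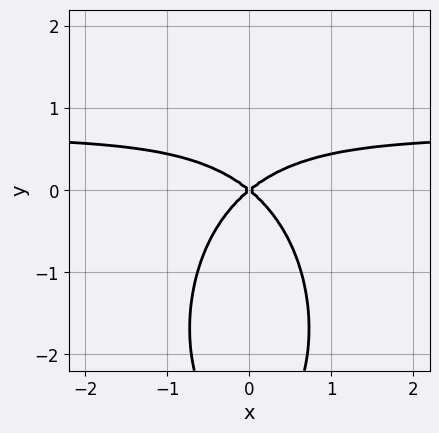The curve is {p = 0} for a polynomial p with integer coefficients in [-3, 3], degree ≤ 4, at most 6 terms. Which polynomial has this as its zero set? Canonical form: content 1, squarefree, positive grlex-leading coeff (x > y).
3*x^2*y + y^3 - 2*x^2 + 3*y^2

(a) deg p = 3. No degree-2 curve has this shape.
(b) Symmetries: it's symmetric under x → −x, forcing even powers of x.
(c) Against the integer gridlines: one y-axis crossing is at y = 0; it crosses the x-axis at the gridline x = 0.
(d) Solving for integer coefficients yields p as stated.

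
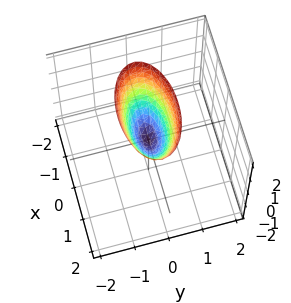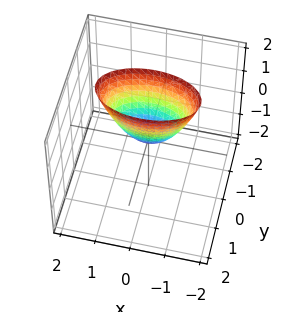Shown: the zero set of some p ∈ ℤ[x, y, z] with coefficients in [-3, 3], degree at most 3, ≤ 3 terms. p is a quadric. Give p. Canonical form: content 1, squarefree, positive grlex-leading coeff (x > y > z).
1. Degree: a single bowl opening along one axis; a quadric, so deg p = 2.
2. Symmetries: mirror symmetry y ↦ −y ⇒ only even powers of y; the x ↦ −x reflection is a symmetry, so x appears only in even powers.
3. Checking where it meets the axes: it meets the y-axis at y = 0 (among the integer gridlines); it crosses the x-axis at the gridline x = 0; one z-axis crossing is at z = 0.
4. Together with the visible shape, these determine p as stated.

x^2 + 3*y^2 - z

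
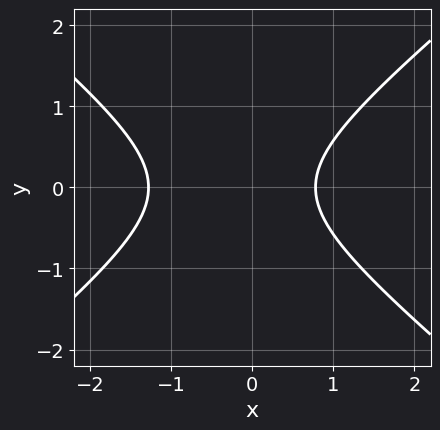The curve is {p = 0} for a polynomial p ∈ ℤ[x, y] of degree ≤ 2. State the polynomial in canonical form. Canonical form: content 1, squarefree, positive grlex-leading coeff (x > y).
2*x^2 - 3*y^2 + x - 2

First, degree: no degree-1 curve has this shape, so deg p = 2.
Next, symmetries: it's symmetric under y → −y, forcing even powers of y.
Then, checking where it meets the axes: no y-intercept at any integer in the box.
Finally, together with the visible shape, these determine p as stated.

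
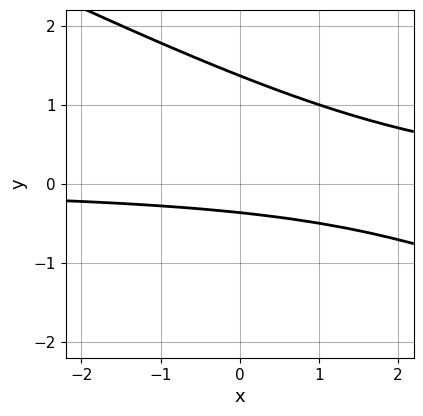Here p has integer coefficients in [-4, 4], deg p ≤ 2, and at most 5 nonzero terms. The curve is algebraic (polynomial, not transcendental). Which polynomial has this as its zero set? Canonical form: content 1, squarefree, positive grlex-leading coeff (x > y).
deg p = 2. The shape is more complex than any degree-1 curve.
Reading off the gridlines: the curve avoids every integer x-axis point in the box.
Fitting integer coefficients to these (and the overall shape) gives p.

x*y + 2*y^2 - 2*y - 1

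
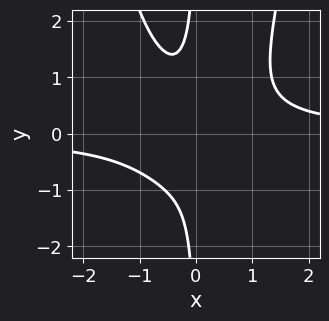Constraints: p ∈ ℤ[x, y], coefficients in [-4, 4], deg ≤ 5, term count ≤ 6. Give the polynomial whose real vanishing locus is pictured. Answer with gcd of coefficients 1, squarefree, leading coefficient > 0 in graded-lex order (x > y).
First, degree: a generic line meets the curve in up to 4 points, so deg p = 4.
Then, from the visible intercepts: it misses every integer gridline on the y-axis; it misses every integer gridline on the x-axis.
Finally, matching integer coefficients to the picture gives p.

3*x^3*y - 2*x*y^2 - 2*x^2 - 1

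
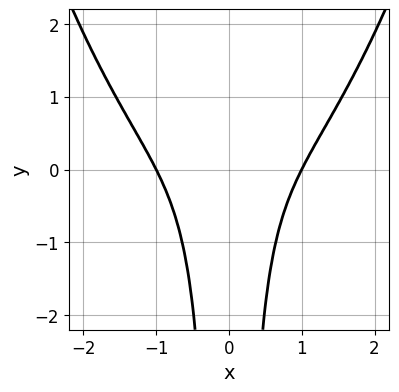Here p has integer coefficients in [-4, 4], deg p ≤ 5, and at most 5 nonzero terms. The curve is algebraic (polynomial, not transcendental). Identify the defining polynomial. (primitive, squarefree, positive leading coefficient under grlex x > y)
First, the degree is 4 — no degree-3 curve has this shape.
Next, symmetries: the x ↦ −x reflection is a symmetry, so x appears only in even powers.
Then, reading off the gridlines: it misses every integer gridline on the y-axis; the x-axis gridline crossings are at x ∈ {-1, 1}.
Finally, matching integer coefficients to the picture gives p.

x^4 - 2*x^2*y - 1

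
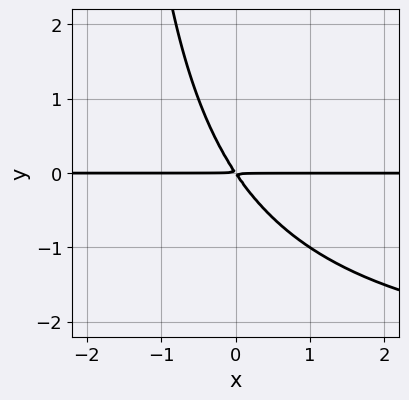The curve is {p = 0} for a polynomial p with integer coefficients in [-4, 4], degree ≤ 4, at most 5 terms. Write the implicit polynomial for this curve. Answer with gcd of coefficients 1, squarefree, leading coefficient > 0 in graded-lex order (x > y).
x*y^2 + 3*x*y + 2*y^2

(a) deg p = 3. The shape is more complex than any degree-2 curve.
(b) Reading off the gridlines: every point of the x-axis in the box is on the curve.
(c) These observations pin down the coefficients.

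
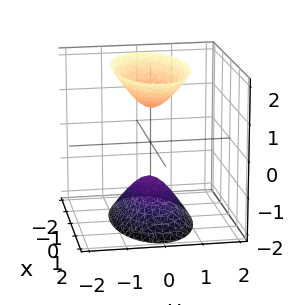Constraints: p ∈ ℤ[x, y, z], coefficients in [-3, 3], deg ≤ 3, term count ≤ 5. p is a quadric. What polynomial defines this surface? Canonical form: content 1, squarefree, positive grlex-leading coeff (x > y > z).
First, the picture has 2 separate pieces. Treating them together as one polynomial.
Next, degree: two sheets facing apart; a quadric, so deg p = 2.
Then, symmetries: it's symmetric under z → −z, forcing even powers of z; mirror symmetry x ↦ −x ⇒ only even powers of x; mirror symmetry y ↦ −y ⇒ only even powers of y.
Then, from the axis intercepts and sections: it misses every integer gridline on the x-axis; among the integer gridlines, it crosses the z-axis at z ∈ {-1, 1}; it misses every integer gridline on the y-axis.
Finally, the integer polynomial consistent with all of this is the stated p.

x^2 + 3*y^2 - z^2 + 1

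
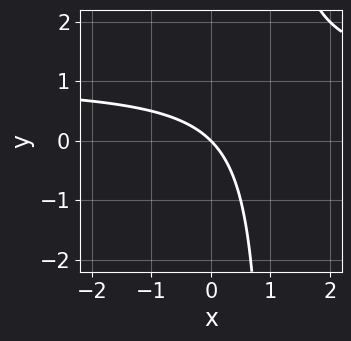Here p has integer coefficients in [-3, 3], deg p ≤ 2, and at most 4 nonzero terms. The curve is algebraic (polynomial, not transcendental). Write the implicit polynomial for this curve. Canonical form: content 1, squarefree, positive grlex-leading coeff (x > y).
x*y - x - y

(a) Degree: no degree-1 curve has this shape, so deg p = 2.
(b) From the visible intercepts: it meets the x-axis at x = 0 (among the integer gridlines); one y-axis crossing is at y = 0.
(c) The integer polynomial consistent with all of this is the stated p.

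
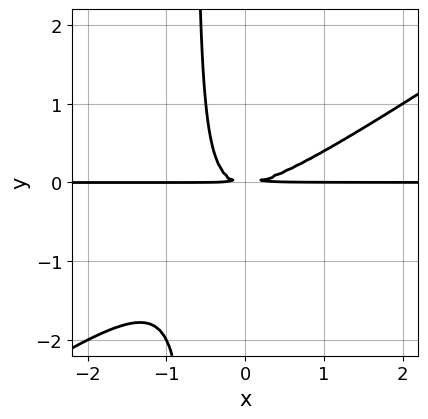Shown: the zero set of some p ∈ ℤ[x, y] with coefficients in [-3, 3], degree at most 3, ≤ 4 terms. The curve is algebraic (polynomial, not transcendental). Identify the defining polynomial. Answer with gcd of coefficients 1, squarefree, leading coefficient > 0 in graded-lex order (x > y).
2*x^2*y - 3*x*y^2 - 2*y^2

First, deg p = 3. The shape is more complex than any degree-2 curve.
Then, from the visible intercepts: every point of the x-axis in the box is on the curve.
Finally, fitting integer coefficients to these (and the overall shape) gives p.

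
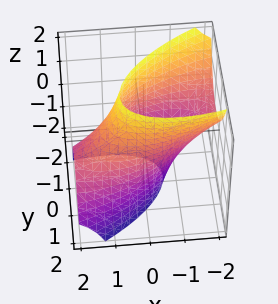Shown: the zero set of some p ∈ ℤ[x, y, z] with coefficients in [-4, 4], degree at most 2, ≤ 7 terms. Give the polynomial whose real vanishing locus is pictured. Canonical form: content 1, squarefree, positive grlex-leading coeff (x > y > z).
x^2 - 2*x*y + 2*x*z + 3*y^2 - 3

(a) deg p = 2.
(b) Checking where it meets the axes: the surface avoids every integer z-axis point in the box; among the integer gridlines, it crosses the y-axis at y ∈ {-1, 1}.
(c) Putting this together gives p.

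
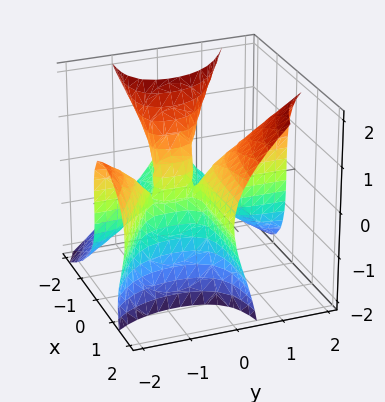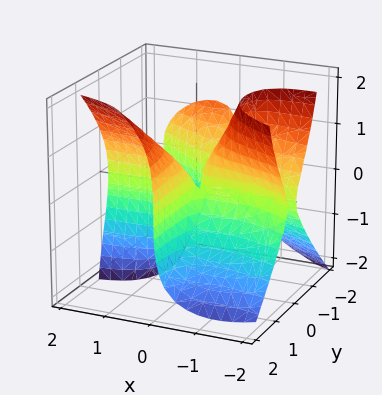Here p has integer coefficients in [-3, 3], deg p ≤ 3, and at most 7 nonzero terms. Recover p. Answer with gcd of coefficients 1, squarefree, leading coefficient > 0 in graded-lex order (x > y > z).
2*x^2*y + 3*x*y^2 - 2*x*z^2 - z^3 + 3*x*y

1. deg p = 3. No degree-2 surface has this shape.
2. Reading off the gridlines: every point of the y-axis in the box is on the surface; it meets the z-axis at z = 0 (among the integer gridlines).
3. Matching integer coefficients to the picture gives p. Check: (-2, 0, 0) on the x-axis lies on the surface, and p(-2, 0, 0) = 0. ✓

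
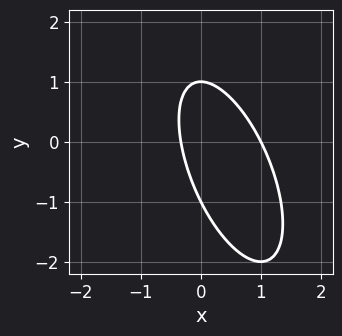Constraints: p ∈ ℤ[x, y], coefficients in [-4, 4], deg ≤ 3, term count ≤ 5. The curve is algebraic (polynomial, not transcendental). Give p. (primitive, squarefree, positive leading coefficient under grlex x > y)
1. deg p = 2. The shape is more complex than any degree-1 curve.
2. Against the integer gridlines: one x-axis crossing is at x = 1; the y-axis gridline crossings are at y ∈ {-1, 1}.
3. Assembling these constraints gives the stated polynomial.

3*x^2 + 2*x*y + y^2 - 2*x - 1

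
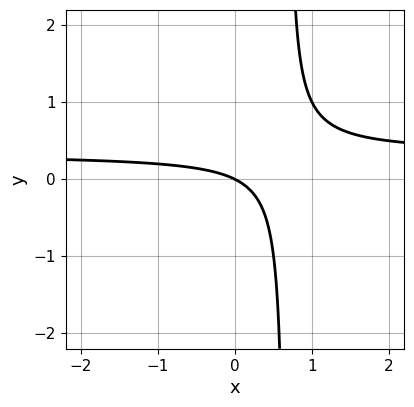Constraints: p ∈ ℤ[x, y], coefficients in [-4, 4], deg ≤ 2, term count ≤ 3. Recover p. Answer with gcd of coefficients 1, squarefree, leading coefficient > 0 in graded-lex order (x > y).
3*x*y - x - 2*y

Degree: a generic line meets the curve in up to 2 points, so deg p = 2.
Observable constraints: it crosses the x-axis at the gridline x = 0; it meets the y-axis at y = 0 (among the integer gridlines).
Fitting integer coefficients to these (and the overall shape) gives p.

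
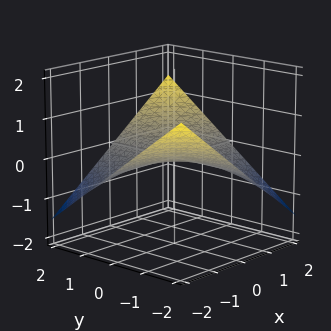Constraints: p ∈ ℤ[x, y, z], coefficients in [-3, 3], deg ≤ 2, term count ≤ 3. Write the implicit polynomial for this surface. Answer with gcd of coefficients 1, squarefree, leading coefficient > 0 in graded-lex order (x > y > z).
x*y - 3*z

First, degree: a hyperbolic paraboloid; a quadric, so deg p = 2.
Then, from the visible intercepts: it crosses the z-axis at the gridline z = 0; the visible y-axis segment lies entirely on the surface.
Finally, putting this together gives p. Check: (2, 0, 0) on the x-axis lies on the surface, and p(2, 0, 0) = 0. ✓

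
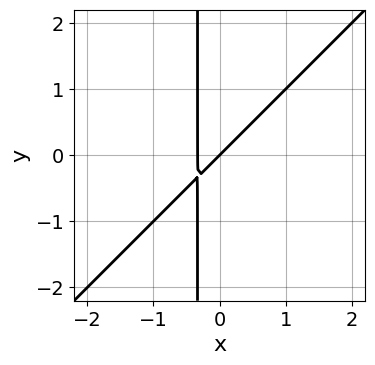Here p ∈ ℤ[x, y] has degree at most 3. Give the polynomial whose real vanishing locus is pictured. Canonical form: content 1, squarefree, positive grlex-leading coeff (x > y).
First, degree: the shape is more complex than any degree-1 curve, so deg p = 2.
Next, observable constraints: it crosses the x-axis at the gridline x = 0; it meets the y-axis at y = 0 (among the integer gridlines).
Finally, together with the visible shape, these determine p as stated.

3*x^2 - 3*x*y + x - y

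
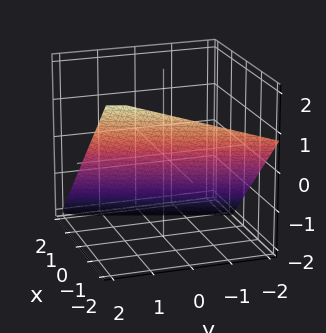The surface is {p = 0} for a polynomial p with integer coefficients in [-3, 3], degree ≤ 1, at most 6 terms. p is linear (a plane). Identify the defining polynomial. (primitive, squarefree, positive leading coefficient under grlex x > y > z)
1. deg p = 1. The surface is flat (a plane).
2. Observable constraints: it crosses the y-axis at the gridline y = 2.
3. Assembling these constraints gives the stated polynomial.

3*x - y + 3*z + 2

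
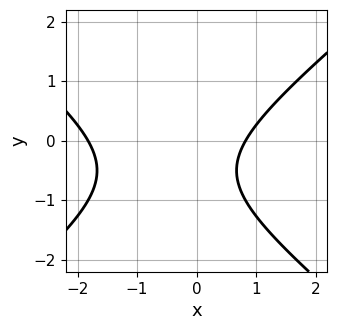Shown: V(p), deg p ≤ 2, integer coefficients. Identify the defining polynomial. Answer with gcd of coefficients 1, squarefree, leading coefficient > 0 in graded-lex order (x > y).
The degree is 2 — no degree-1 curve has this shape.
From the axis intercepts and sections: no y-intercept at any integer in the box.
Fitting integer coefficients to these (and the overall shape) gives p.

2*x^2 - 3*y^2 + 2*x - 3*y - 3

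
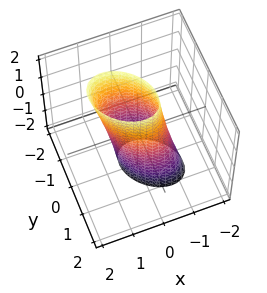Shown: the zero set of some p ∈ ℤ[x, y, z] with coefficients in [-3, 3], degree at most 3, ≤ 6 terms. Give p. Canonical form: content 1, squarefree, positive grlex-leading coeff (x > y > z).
3*x^2 + 2*x*y - x*z + 3*y^2 - 2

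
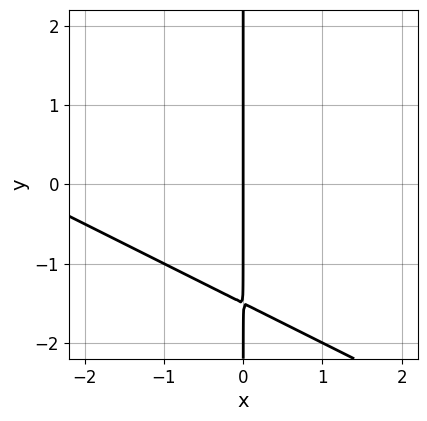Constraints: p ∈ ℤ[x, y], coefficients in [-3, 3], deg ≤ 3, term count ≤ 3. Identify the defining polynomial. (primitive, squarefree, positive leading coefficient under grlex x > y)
x^2 + 2*x*y + 3*x

deg p = 2. A generic line meets the curve in up to 2 points.
Observable constraints: every point of the y-axis in the box is on the curve; it meets the x-axis at x = 0 (among the integer gridlines).
Fitting integer coefficients to these (and the overall shape) gives p.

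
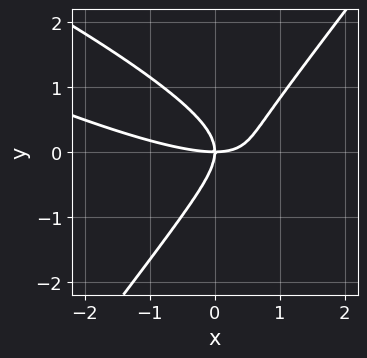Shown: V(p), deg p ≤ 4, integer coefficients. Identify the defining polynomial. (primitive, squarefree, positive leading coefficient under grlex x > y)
(a) deg p = 3. The shape is more complex than any degree-2 curve.
(b) Checking where it meets the axes: it meets the y-axis at y = 0 (among the integer gridlines); it meets the x-axis at x = 0 (among the integer gridlines).
(c) Assembling these constraints gives the stated polynomial.

x^3 + 3*x^2*y + x*y^2 - 3*y^3 - 3*x*y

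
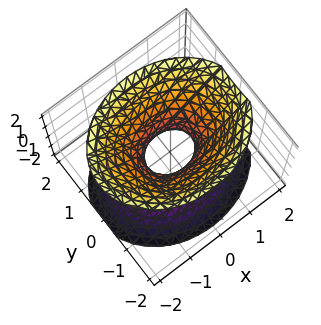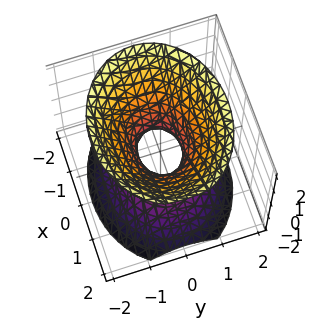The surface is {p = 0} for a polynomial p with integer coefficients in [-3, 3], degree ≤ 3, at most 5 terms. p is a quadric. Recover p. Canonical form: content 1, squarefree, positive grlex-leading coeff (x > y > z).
2*x^2 + 3*y^2 - 2*z^2 - 1

(a) The degree is 2 — one connected sheet with a waist; a quadric.
(b) Symmetries: it's symmetric under y → −y, forcing even powers of y; mirror symmetry x ↦ −x ⇒ only even powers of x; it's symmetric under z → −z, forcing even powers of z.
(c) Observable constraints: the surface avoids every integer z-axis point in the box.
(d) Together with the visible shape, these determine p as stated.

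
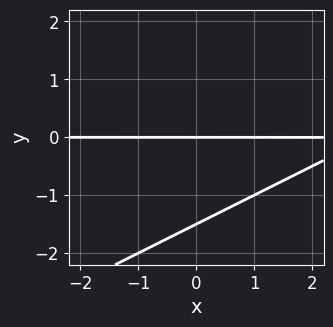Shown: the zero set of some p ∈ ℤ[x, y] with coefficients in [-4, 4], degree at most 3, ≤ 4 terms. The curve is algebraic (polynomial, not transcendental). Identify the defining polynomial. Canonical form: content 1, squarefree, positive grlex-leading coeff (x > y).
x*y - 2*y^2 - 3*y

First, degree: the shape is more complex than any degree-1 curve, so deg p = 2.
Next, reading off the gridlines: it meets the y-axis at y = 0 (among the integer gridlines); every point of the x-axis in the box is on the curve.
Finally, these observations pin down the coefficients.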